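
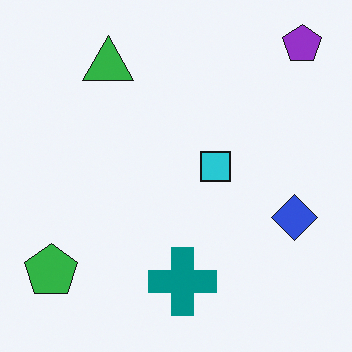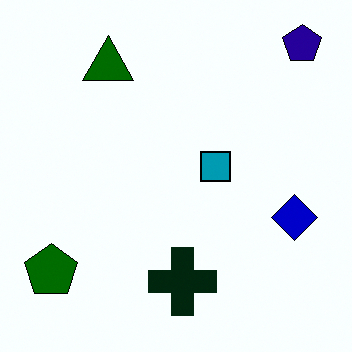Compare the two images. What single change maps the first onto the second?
It was boosted in contrast.

Tones are pushed away from mid-grey across the whole image — a global contrast change.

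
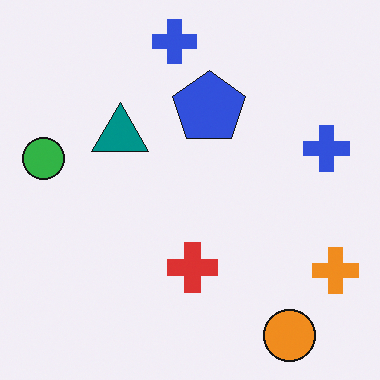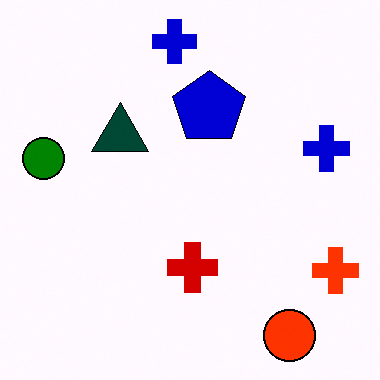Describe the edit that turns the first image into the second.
The second image is the first boosted in contrast.

Tones are pushed away from mid-grey across the whole image — a global contrast change.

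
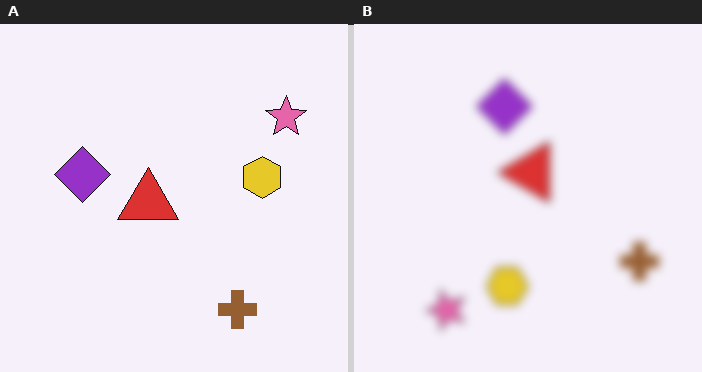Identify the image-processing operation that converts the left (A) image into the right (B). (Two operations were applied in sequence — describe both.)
The image was transposed (reflected across the top-left ↔ bottom-right diagonal), then noticeably gaussian-blurred.

Shapes have swapped their row and column positions — what was in the top-right is now in the bottom-left — a diagonal reflection. Shape edges and outlines are uniformly softened across the whole image.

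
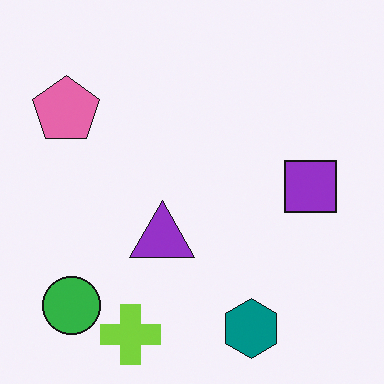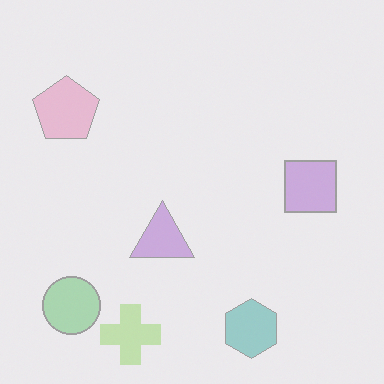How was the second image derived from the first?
This is the original image given much lower contrast.

Tones are pushed toward mid-grey across the whole image — a global contrast change.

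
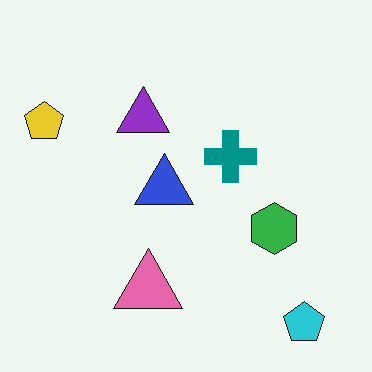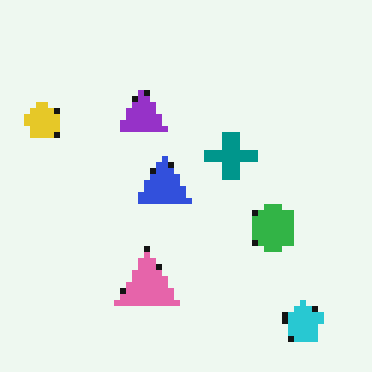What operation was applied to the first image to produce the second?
This is the original image pixelated into visible square blocks.

Shapes are reduced to large square blocks; fine edges and outlines are lost — a downscale-then-upscale (mosaic) effect.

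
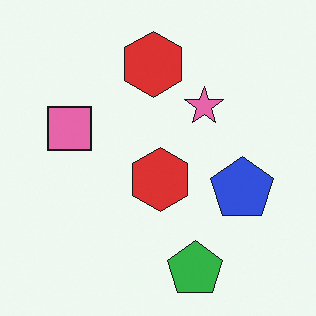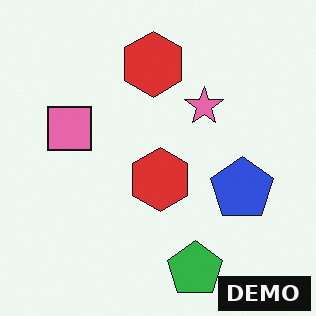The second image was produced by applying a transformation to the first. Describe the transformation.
Watermarked with the text "DEMO" in the lower-right corner.

A dark label reading "DEMO" appears in the lower-right corner.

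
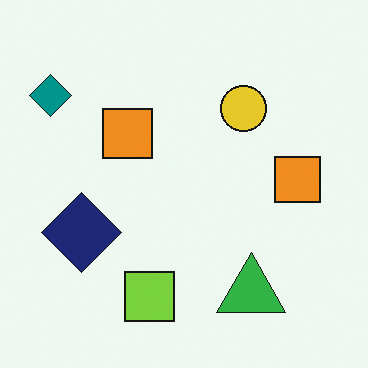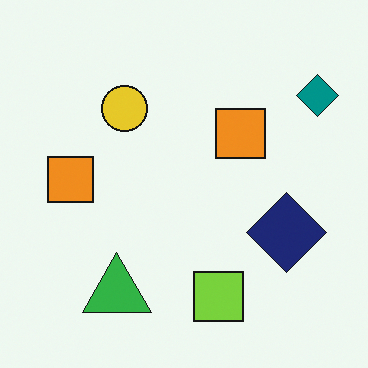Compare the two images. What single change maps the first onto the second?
The transformation is: flipped horizontally (left ↔ right).

The teal diamond is in the top-left of the first image and the top-right of the second — shapes on opposite sides of the vertical midline have swapped in a mirror flip.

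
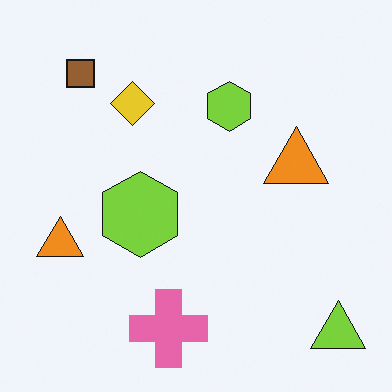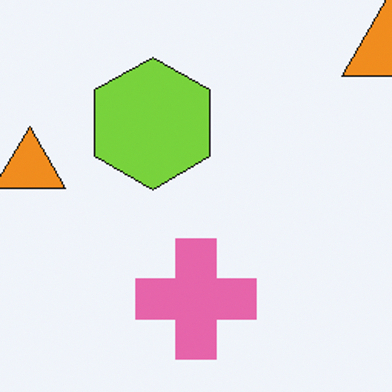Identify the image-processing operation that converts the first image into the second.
It was cropped slightly and scaled back up.

The visible shapes are larger and the field of view is narrower; shapes near the original edges may be partly or wholly outside the frame — a crop-and-rescale.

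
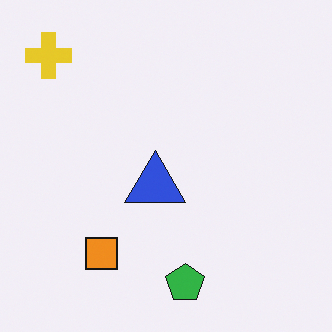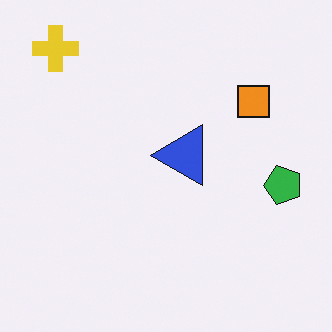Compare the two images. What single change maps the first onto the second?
It was transposed (reflected across the top-left ↔ bottom-right diagonal).

Shapes have swapped their row and column positions — what was in the top-right is now in the bottom-left — a diagonal reflection.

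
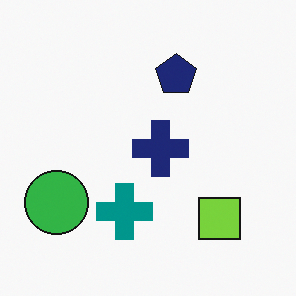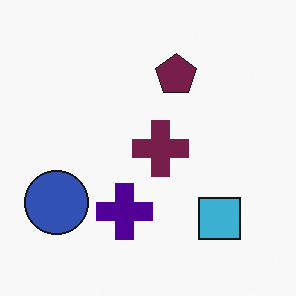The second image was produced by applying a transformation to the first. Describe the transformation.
The image was hue-shifted by a moderate amount.

Every shape's color has rotated by the same amount around the hue wheel — a uniform hue shift.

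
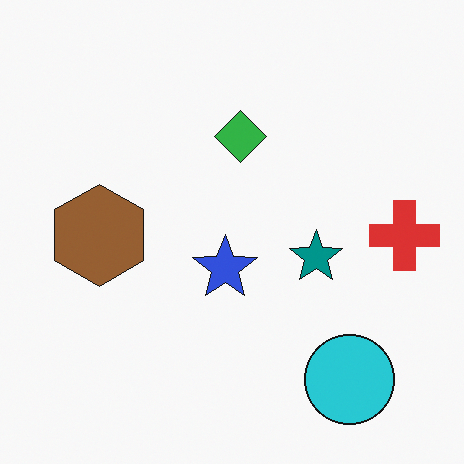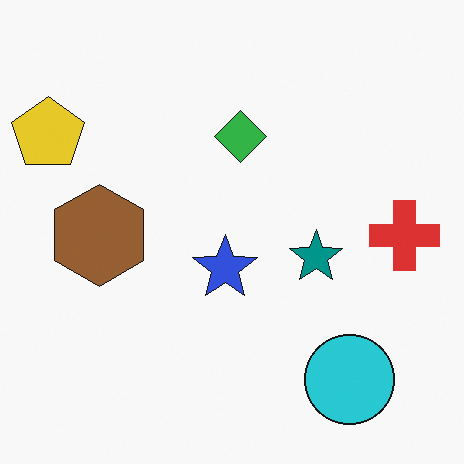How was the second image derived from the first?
Overlaid with an additional yellow pentagon.

A yellow pentagon appears in the second image that is absent from the first.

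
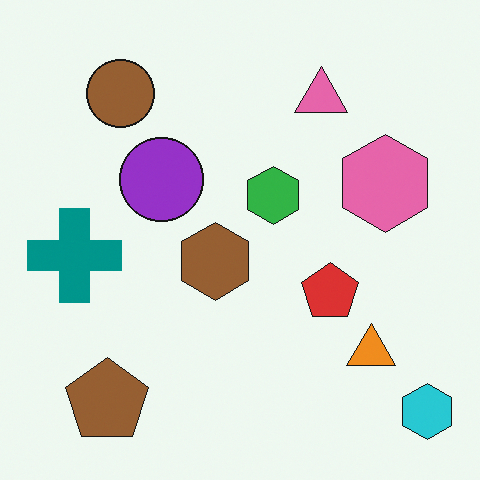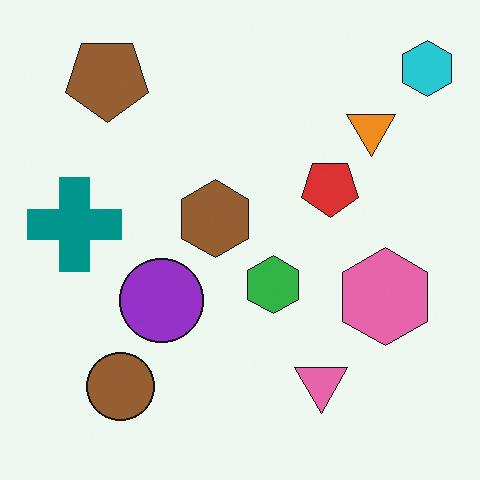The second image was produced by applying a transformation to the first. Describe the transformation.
This is the original image flipped vertically (top ↔ bottom).

The cyan hexagon is in the bottom-right of the first image and the top-right of the second — shapes on opposite sides of the horizontal midline have swapped in a mirror flip.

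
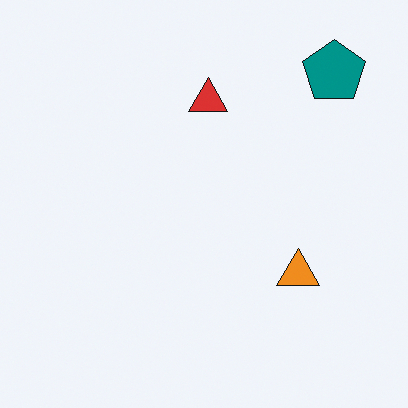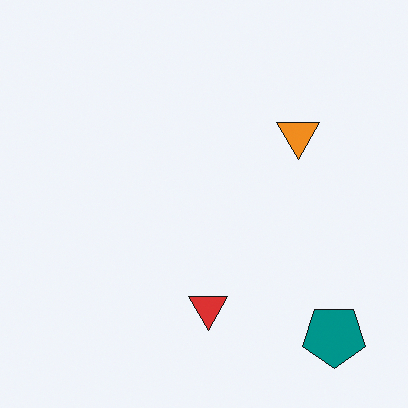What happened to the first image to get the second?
This is the original image flipped vertically (top ↔ bottom).

The teal pentagon is in the top-right of the first image and the bottom-right of the second — shapes on opposite sides of the horizontal midline have swapped in a mirror flip.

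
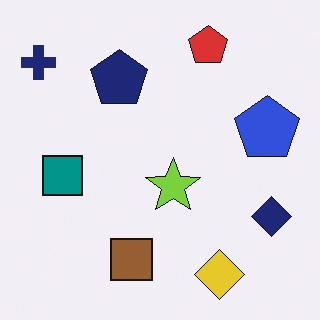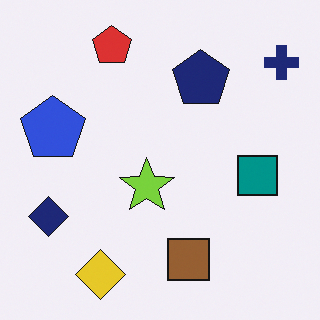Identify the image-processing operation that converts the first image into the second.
This is the original image flipped horizontally (left ↔ right).

The navy cross is in the top-left of the first image and the top-right of the second — shapes on opposite sides of the vertical midline have swapped in a mirror flip.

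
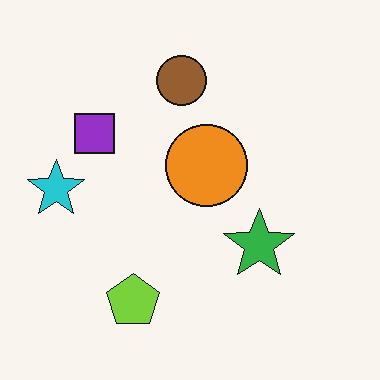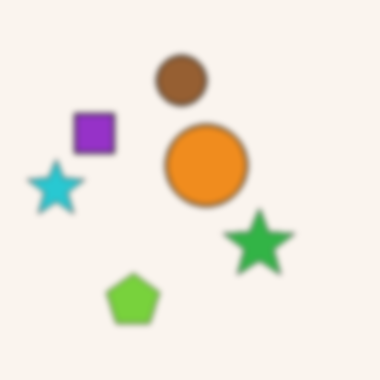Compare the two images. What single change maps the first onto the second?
This is the original image noticeably gaussian-blurred.

Shape edges and outlines are uniformly softened across the whole image.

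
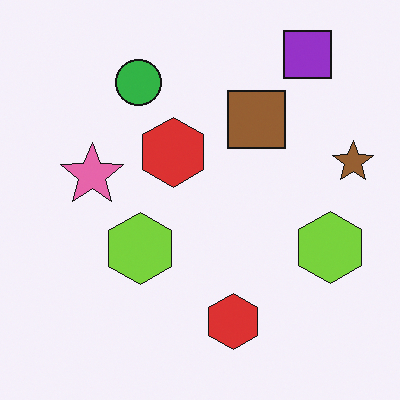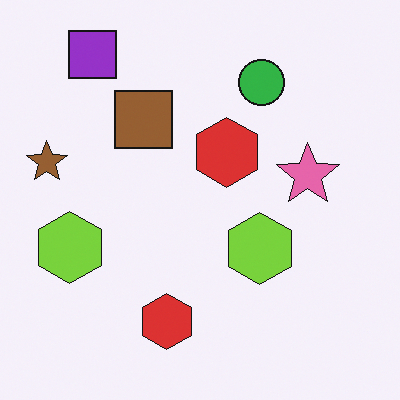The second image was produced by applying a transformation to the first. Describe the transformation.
It was flipped horizontally (left ↔ right).

The brown star is in the right of the first image and the left of the second — shapes on opposite sides of the vertical midline have swapped in a mirror flip.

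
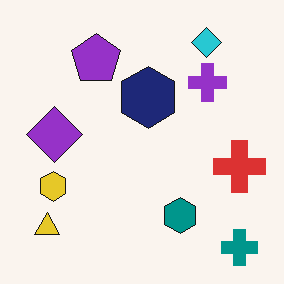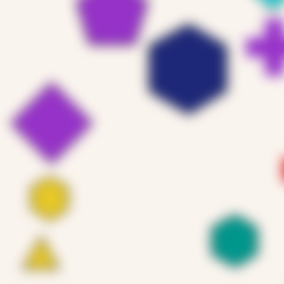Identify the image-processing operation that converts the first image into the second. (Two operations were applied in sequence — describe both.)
The second image is the first noticeably gaussian-blurred, then cropped to a modestly smaller region and rescaled.

Shape edges and outlines are uniformly softened across the whole image. The visible shapes are larger and the field of view is narrower; shapes near the original edges may be partly or wholly outside the frame — a crop-and-rescale.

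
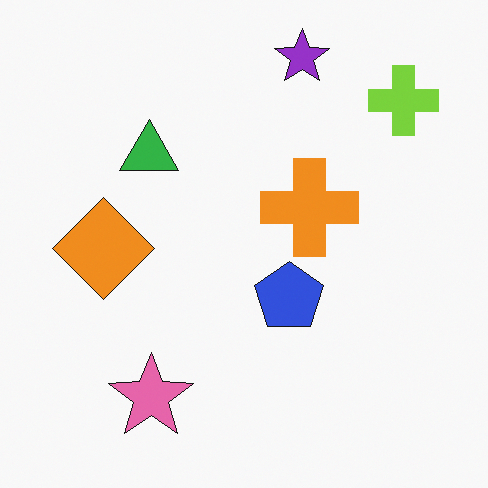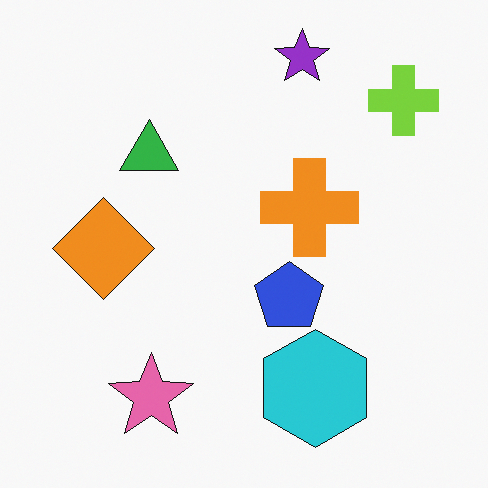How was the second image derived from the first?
It was overlaid with an additional cyan hexagon.

A cyan hexagon appears in the second image that is absent from the first.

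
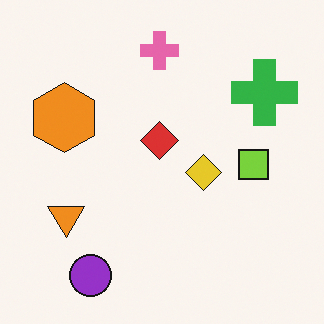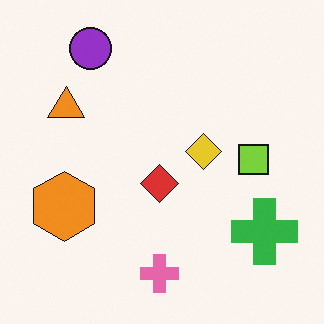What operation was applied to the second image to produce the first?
Flipped vertically (top ↔ bottom).

The purple circle is in the top-left of the second image and the bottom-left of the first — shapes on opposite sides of the horizontal midline have swapped in a mirror flip.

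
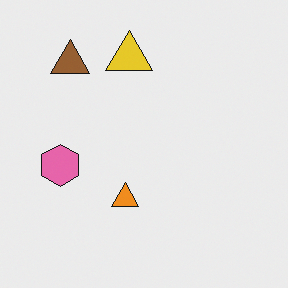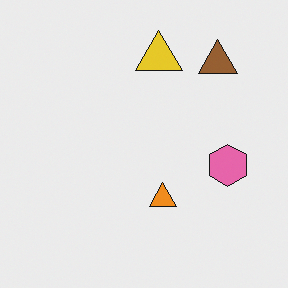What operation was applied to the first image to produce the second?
The image was flipped horizontally (left ↔ right).

The pink hexagon is in the left of the first image and the right of the second — shapes on opposite sides of the vertical midline have swapped in a mirror flip.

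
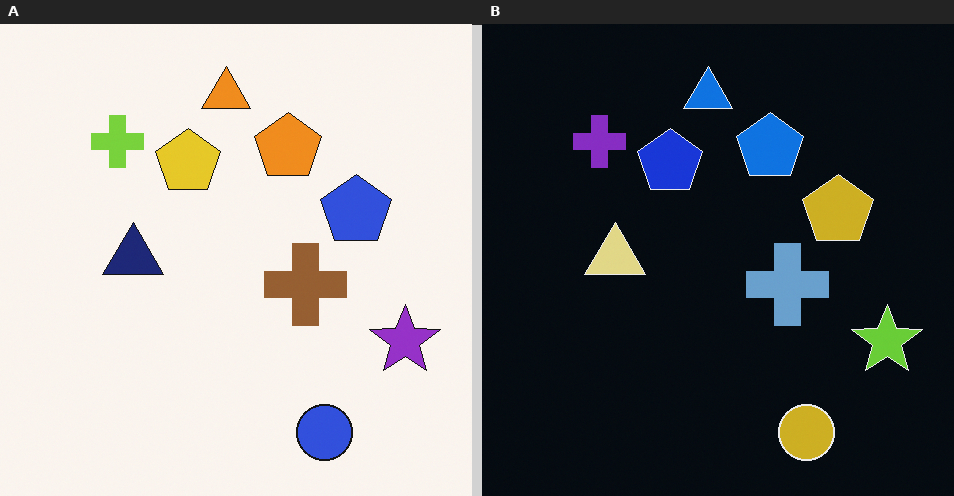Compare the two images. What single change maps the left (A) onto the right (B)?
The transformation is: color-inverted (negative).

The light background has become dark and every shape's color is its complement — a photographic negative.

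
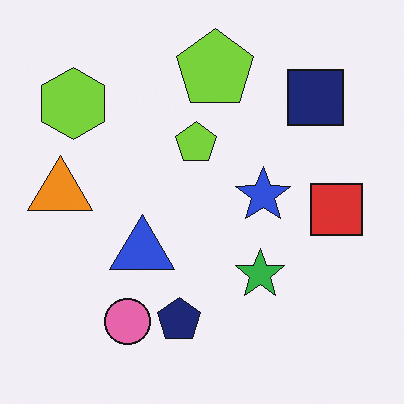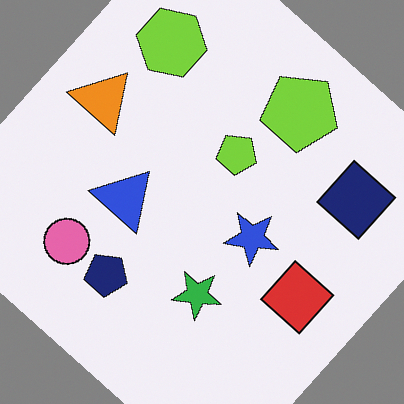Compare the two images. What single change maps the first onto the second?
The image was rotated clockwise by a large amount — several tens of degrees.

Every shape is tilted by the same angle and the image corners show triangular fill wedges — a whole-image rotation by a non-right angle.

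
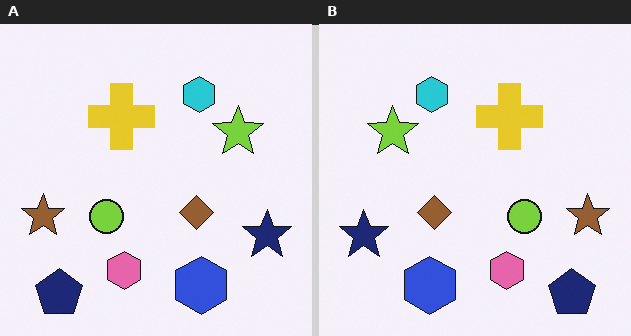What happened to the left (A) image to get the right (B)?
The image was flipped horizontally (left ↔ right).

The brown star is in the left of the left (A) image and the right of the right (B) — shapes on opposite sides of the vertical midline have swapped in a mirror flip.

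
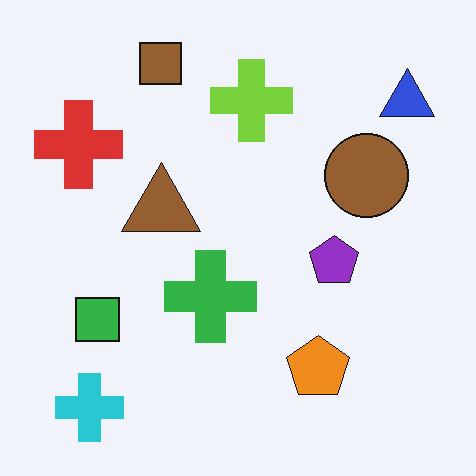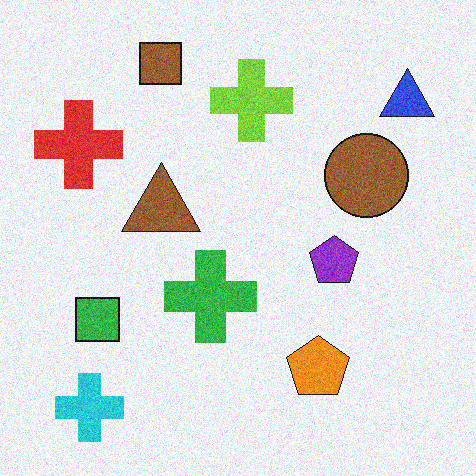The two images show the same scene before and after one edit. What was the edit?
The transformation is: degraded with visible gaussian noise.

Random speckle covers the whole image, including the flat background.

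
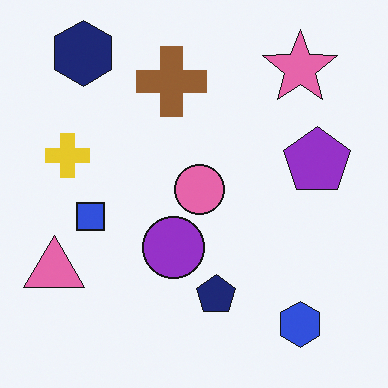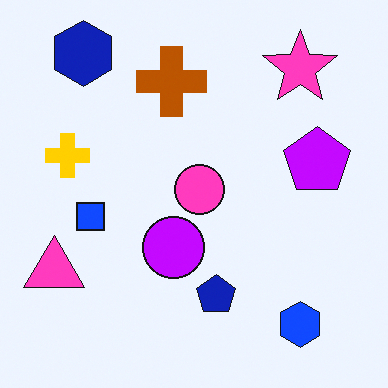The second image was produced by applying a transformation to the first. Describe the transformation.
It was heavily oversaturated.

All colors are more vivid — a global saturation change.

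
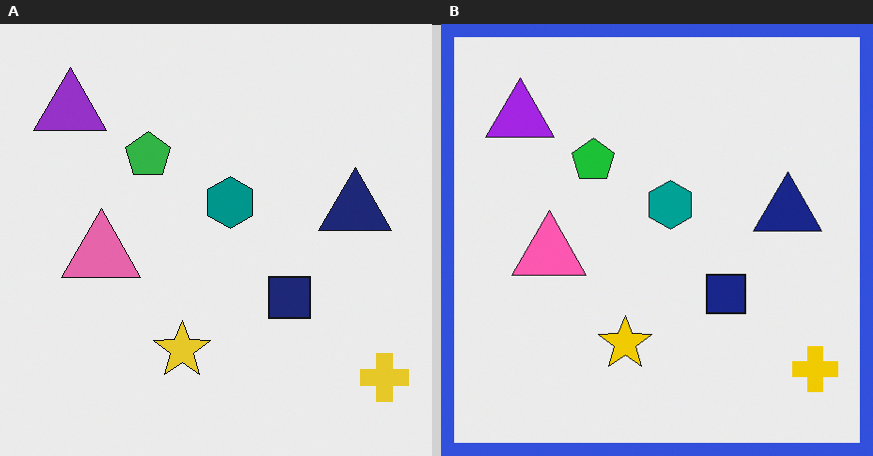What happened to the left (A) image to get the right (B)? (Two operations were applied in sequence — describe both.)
The image was slightly oversaturated, then framed with a blue border.

All colors are more vivid — a global saturation change. A solid blue frame runs around the edge of the right (B) image, with the content slightly shrunk inside it.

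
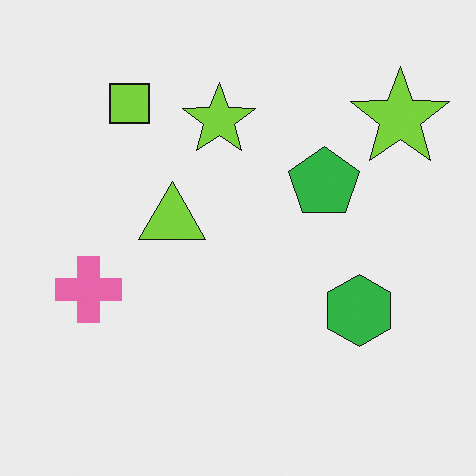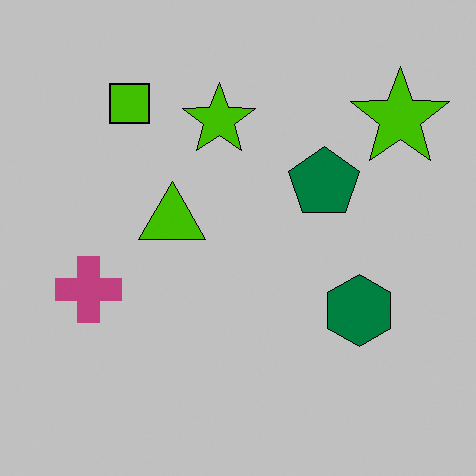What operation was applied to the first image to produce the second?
Aggressively posterized.

Each flat color has snapped to a coarser quantized level — most visibly, the near-white background has dropped to a flat grey.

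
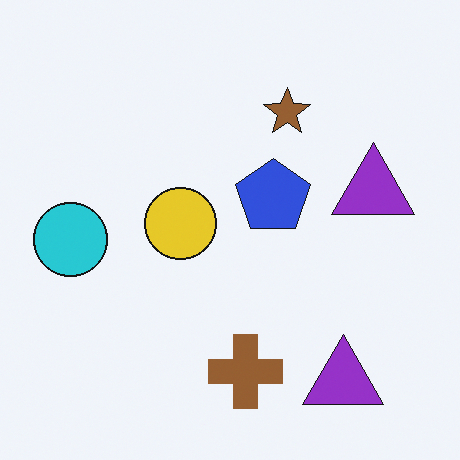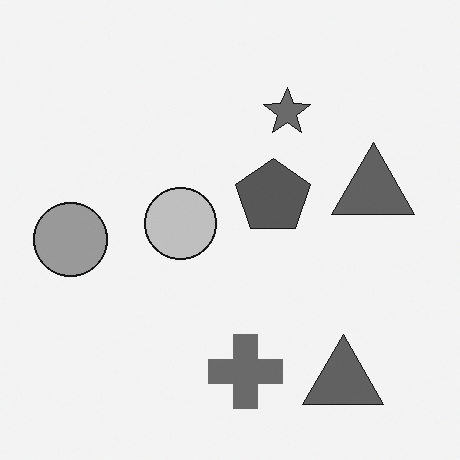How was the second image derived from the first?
Converted to grayscale.

All color is removed — every shape is now a shade of grey.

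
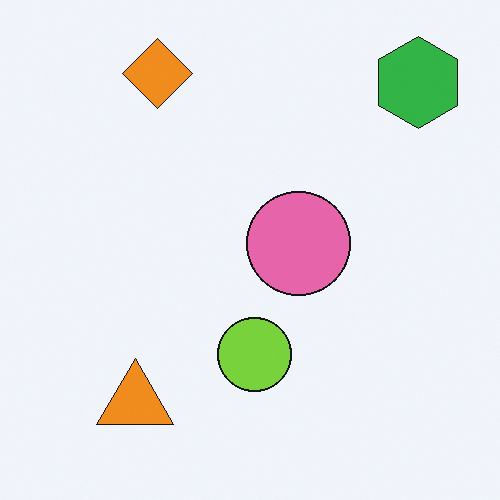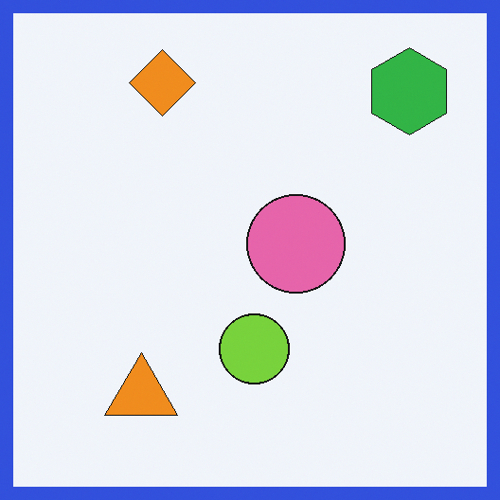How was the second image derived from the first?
Framed with a blue border.

A solid blue frame runs around the edge of the second image, with the content slightly shrunk inside it.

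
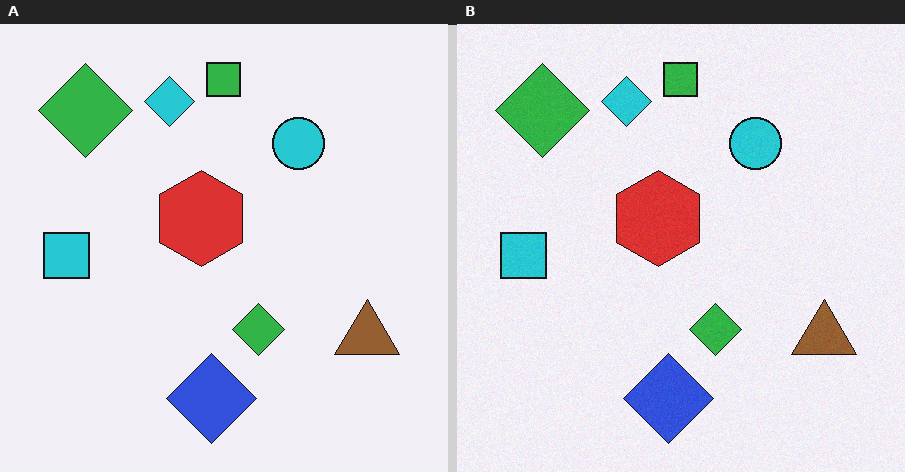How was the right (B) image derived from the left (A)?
It was degraded with subtle gaussian noise.

Random speckle covers the whole image, including the flat background.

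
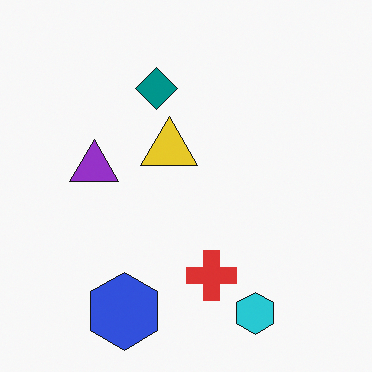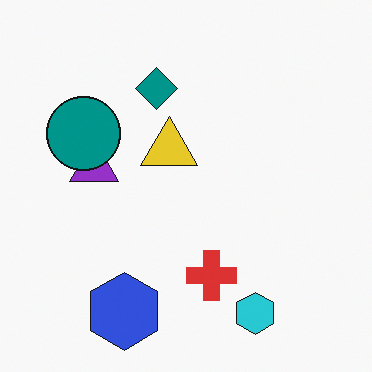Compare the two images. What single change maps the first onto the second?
The image was overlaid with an additional teal circle.

A teal circle appears in the second image that is absent from the first.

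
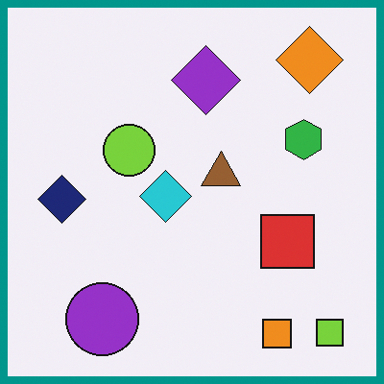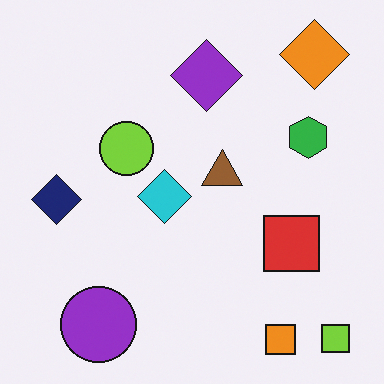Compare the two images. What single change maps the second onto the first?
It was framed with a teal border.

A solid teal frame runs around the edge of the first image, with the content slightly shrunk inside it.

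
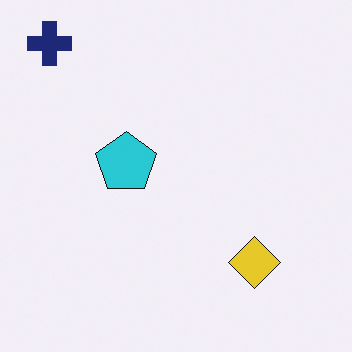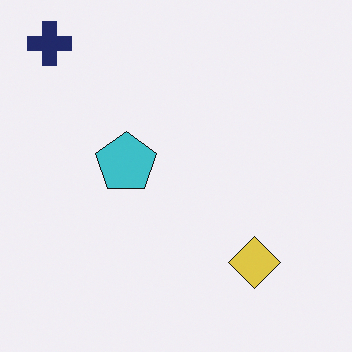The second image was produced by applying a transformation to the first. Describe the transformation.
It was slightly desaturated.

All colors are more muted and greyish — a global saturation change.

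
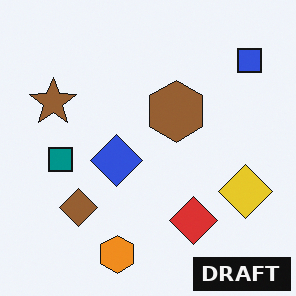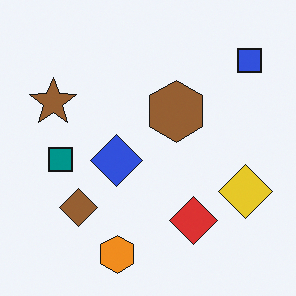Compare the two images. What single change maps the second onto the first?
The transformation is: watermarked with the text "DRAFT" in the lower-right corner.

A dark label reading "DRAFT" appears in the lower-right corner.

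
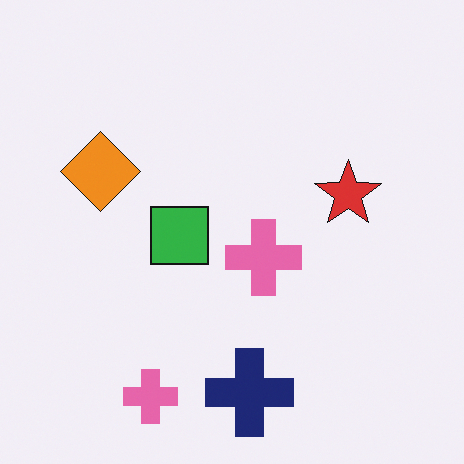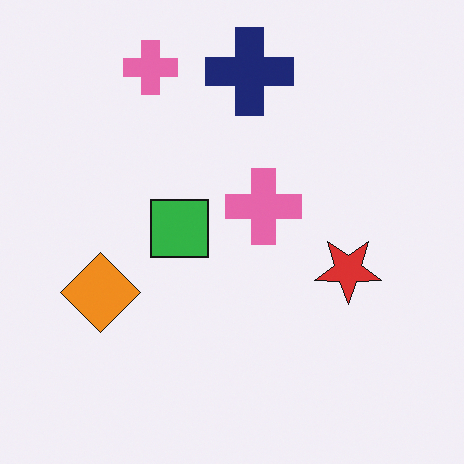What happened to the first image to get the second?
Flipped vertically (top ↔ bottom).

The navy cross is in the bottom of the first image and the top of the second — shapes on opposite sides of the horizontal midline have swapped in a mirror flip.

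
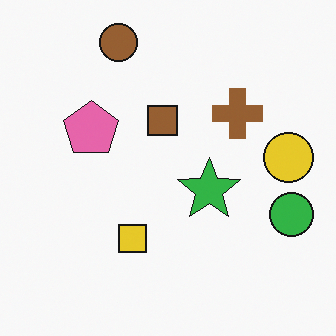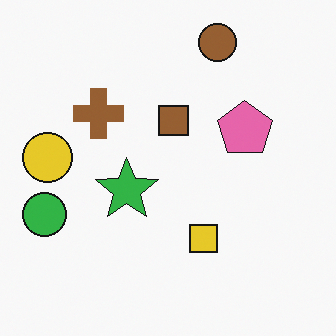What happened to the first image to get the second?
The second image is the first flipped horizontally (left ↔ right).

The green circle is in the right of the first image and the left of the second — shapes on opposite sides of the vertical midline have swapped in a mirror flip.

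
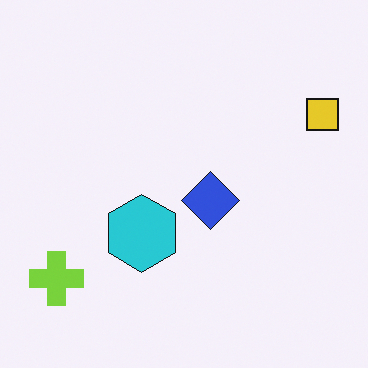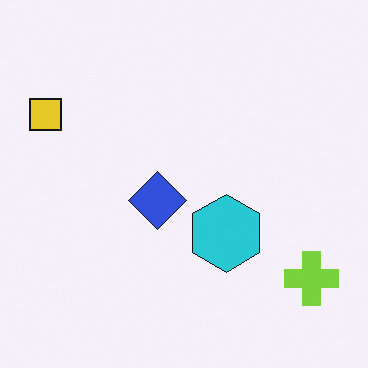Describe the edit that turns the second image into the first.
Flipped horizontally (left ↔ right).

The yellow square is in the top-left of the second image and the top-right of the first — shapes on opposite sides of the vertical midline have swapped in a mirror flip.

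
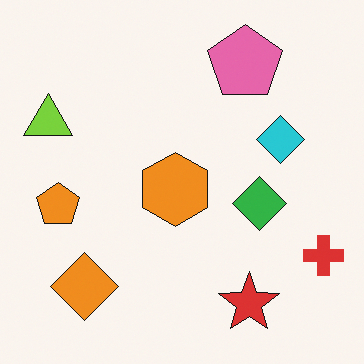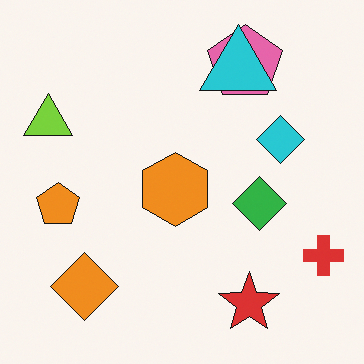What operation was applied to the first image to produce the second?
The second image is the first overlaid with an additional cyan triangle.

A cyan triangle appears in the second image that is absent from the first.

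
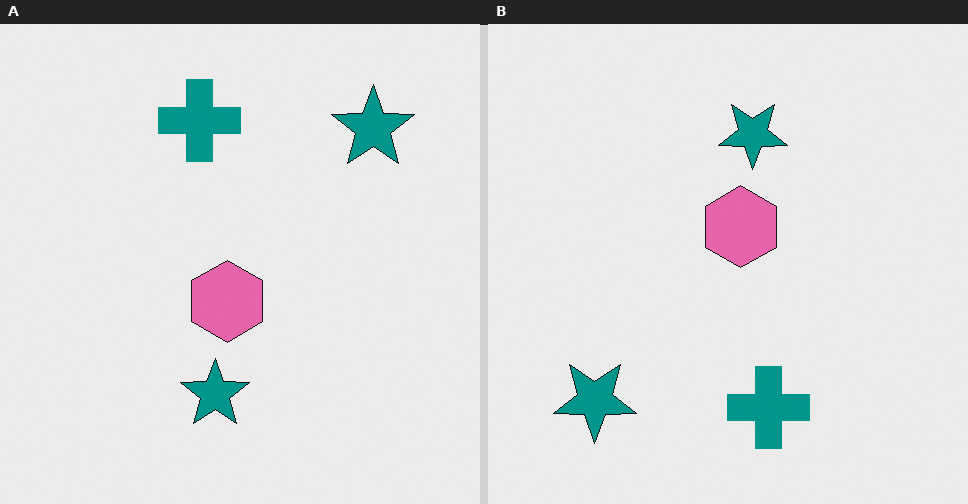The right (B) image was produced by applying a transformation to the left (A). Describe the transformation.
Rotated 180°.

The teal cross sits in the top of the left (A) image and the bottom of the right (B) — consistent with a whole-image 180° rotation.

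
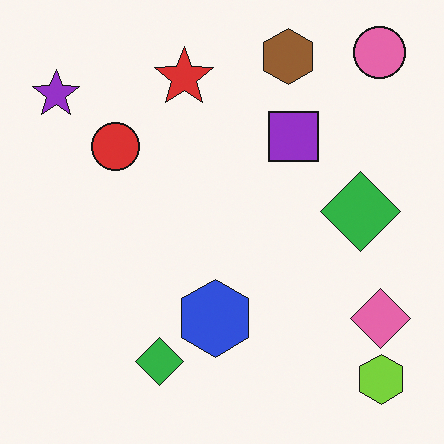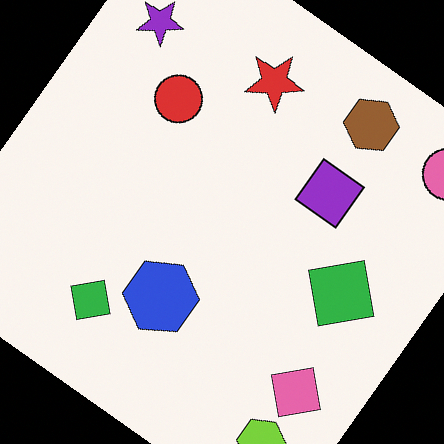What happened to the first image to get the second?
It was rotated clockwise by a large amount — several tens of degrees.

Every shape is tilted by the same angle and the image corners show triangular fill wedges — a whole-image rotation by a non-right angle.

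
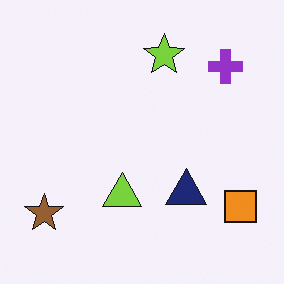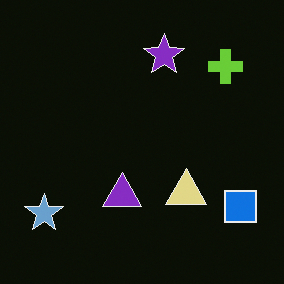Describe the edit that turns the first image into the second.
This is the original image color-inverted (negative).

The light background has become dark and every shape's color is its complement — a photographic negative.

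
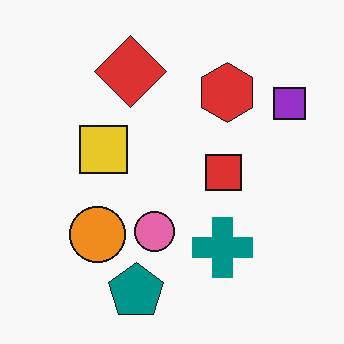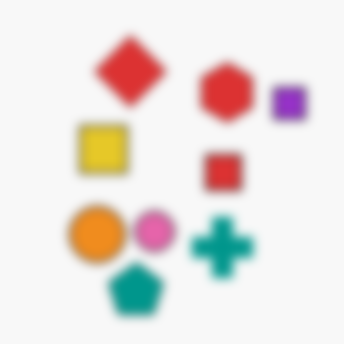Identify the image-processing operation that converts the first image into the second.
This is the original image strongly gaussian-blurred.

Shape edges and outlines are uniformly softened across the whole image.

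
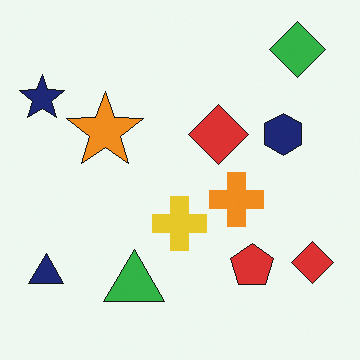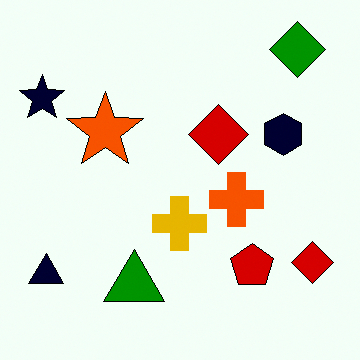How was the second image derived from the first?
This is the original image boosted in contrast.

Tones are pushed away from mid-grey across the whole image — a global contrast change.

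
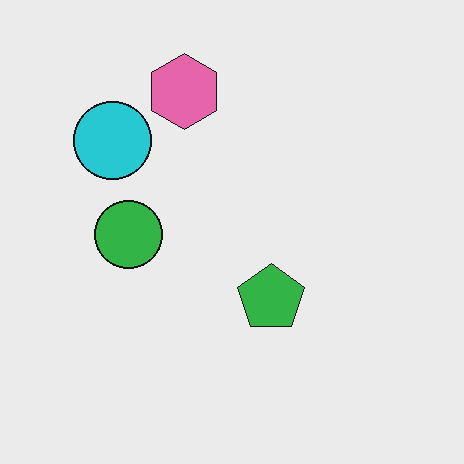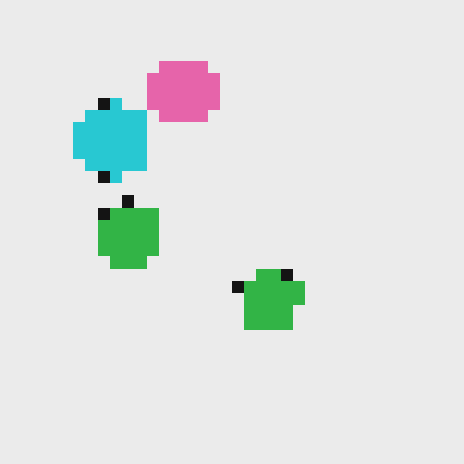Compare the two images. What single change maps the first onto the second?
The second image is the first heavily pixelated into large blocks.

Shapes are reduced to large square blocks; fine edges and outlines are lost — a downscale-then-upscale (mosaic) effect.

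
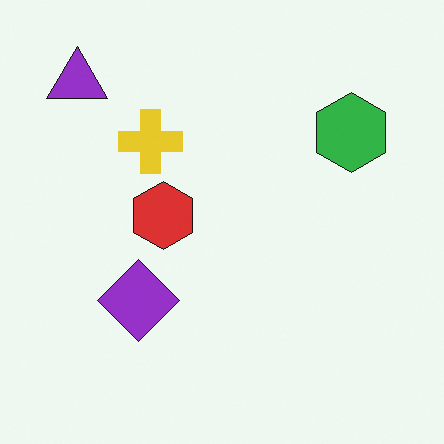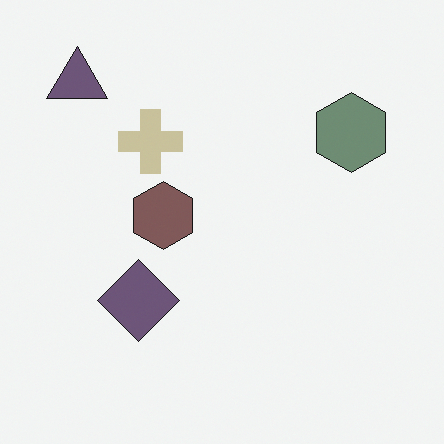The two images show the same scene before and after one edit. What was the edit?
This is the original image heavily desaturated.

All colors are more muted and greyish — a global saturation change.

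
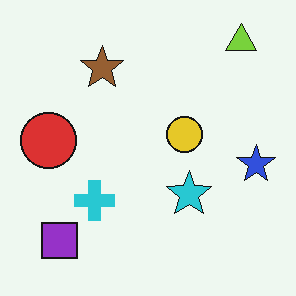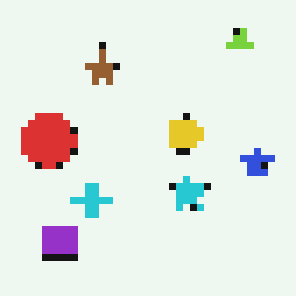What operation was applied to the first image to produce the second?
The transformation is: pixelated into visible square blocks.

Shapes are reduced to large square blocks; fine edges and outlines are lost — a downscale-then-upscale (mosaic) effect.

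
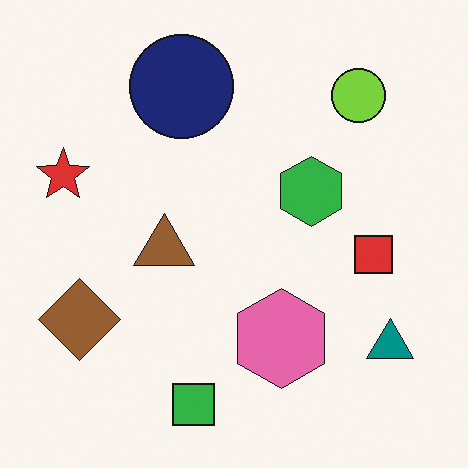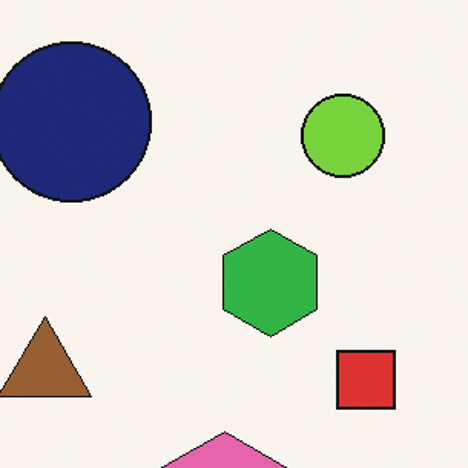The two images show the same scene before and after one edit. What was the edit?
The image was cropped to a modestly smaller region and rescaled.

The visible shapes are larger and the field of view is narrower; shapes near the original edges may be partly or wholly outside the frame — a crop-and-rescale.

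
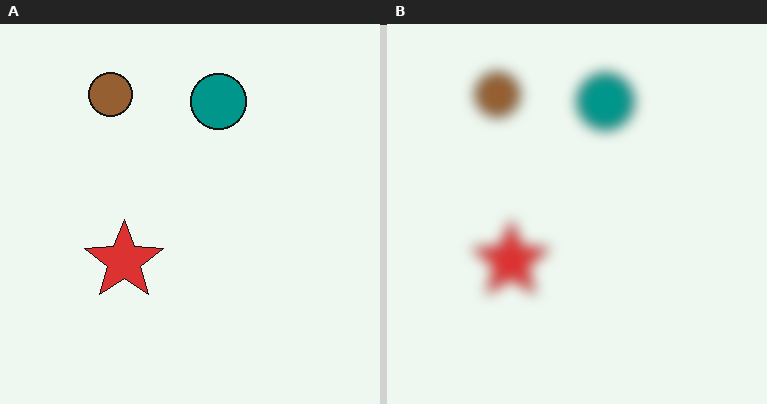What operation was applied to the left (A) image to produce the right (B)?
The image was heavily blurred.

Shape edges and outlines are uniformly softened across the whole image.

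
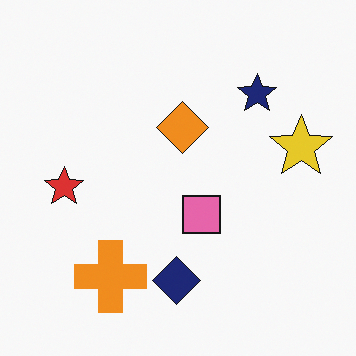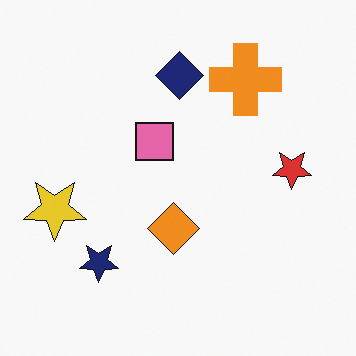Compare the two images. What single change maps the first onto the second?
This is the original image rotated 180°.

The yellow star sits in the right of the first image and the left of the second — consistent with a whole-image 180° rotation.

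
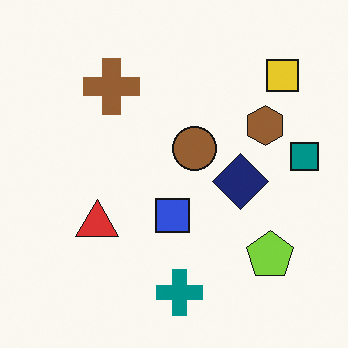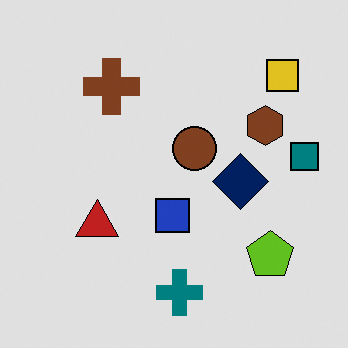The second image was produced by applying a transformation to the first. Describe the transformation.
The transformation is: moderately posterized.

Each flat color has snapped to a coarser quantized level — most visibly, the near-white background has dropped to a flat grey.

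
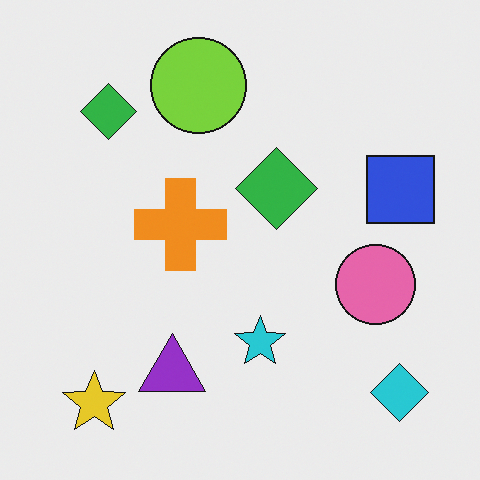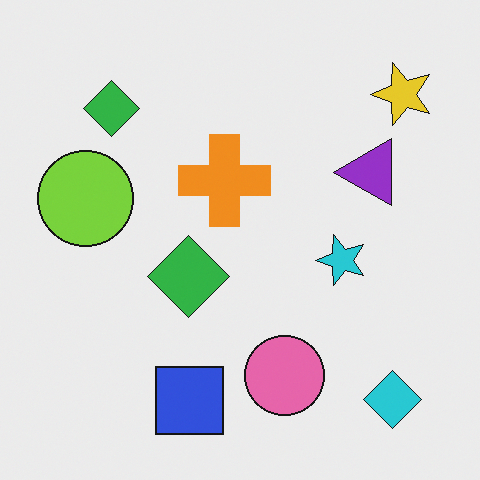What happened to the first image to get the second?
The transformation is: transposed (reflected across the top-left ↔ bottom-right diagonal).

Shapes have swapped their row and column positions — what was in the top-right is now in the bottom-left — a diagonal reflection.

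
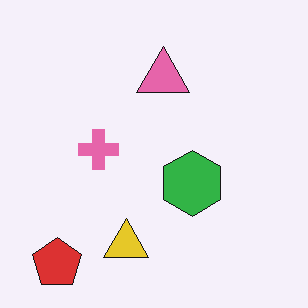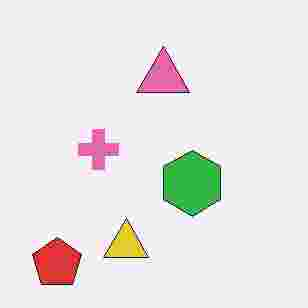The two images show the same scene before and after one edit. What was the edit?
It was heavily JPEG-compressed with obvious blocking artifacts.

Blocky 8×8 compression artifacts appear around shape edges and the flat background shows ringing — characteristic JPEG degradation.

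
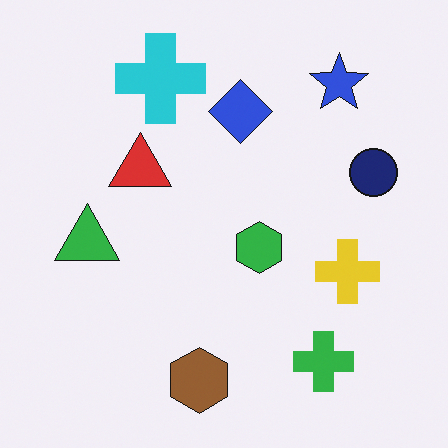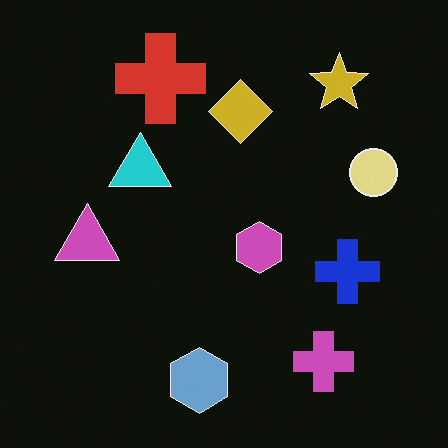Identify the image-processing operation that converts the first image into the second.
This is the original image color-inverted (negative).

The light background has become dark and every shape's color is its complement — a photographic negative.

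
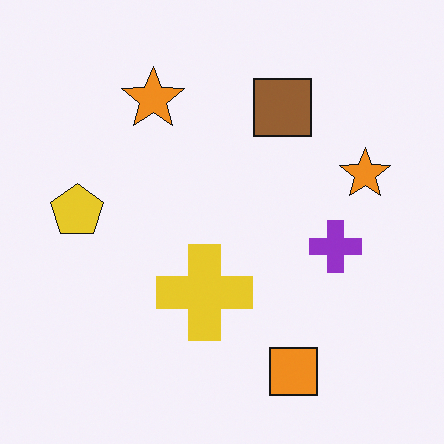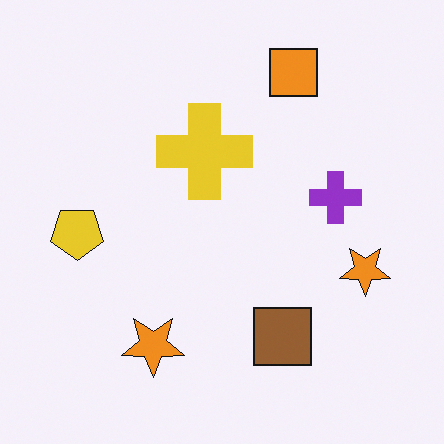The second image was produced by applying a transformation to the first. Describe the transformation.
It was flipped vertically (top ↔ bottom).

The orange square is in the bottom of the first image and the top of the second — shapes on opposite sides of the horizontal midline have swapped in a mirror flip.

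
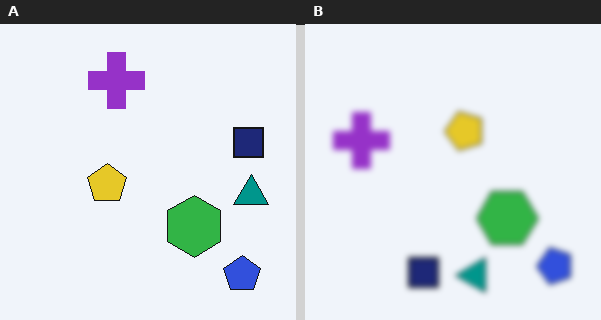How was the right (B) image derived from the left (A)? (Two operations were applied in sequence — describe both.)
The right (B) image is the left (A) transposed (reflected across the top-left ↔ bottom-right diagonal), then moderately blurred.

Shapes have swapped their row and column positions — what was in the top-right is now in the bottom-left — a diagonal reflection. Shape edges and outlines are uniformly softened across the whole image.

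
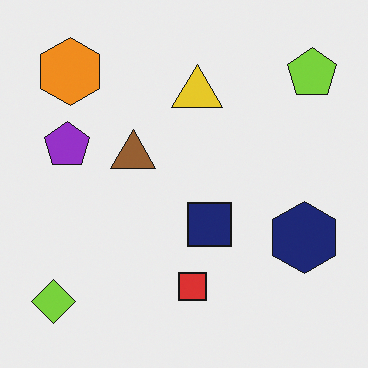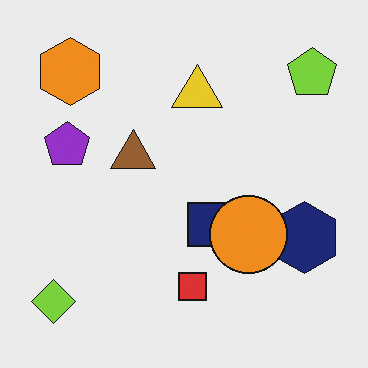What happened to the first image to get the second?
Overlaid with an additional orange circle.

An orange circle appears in the second image that is absent from the first.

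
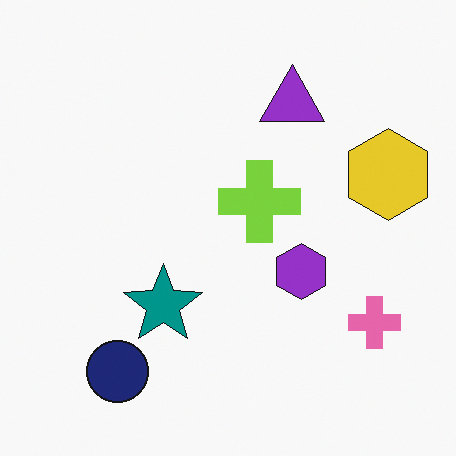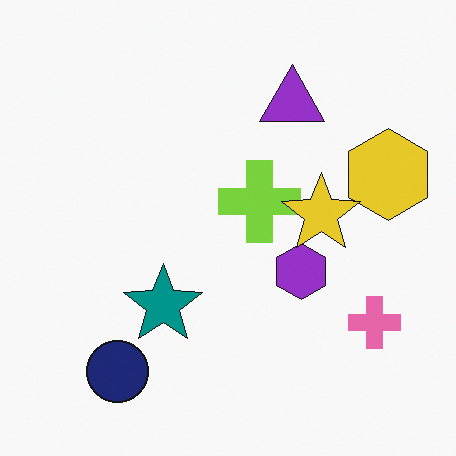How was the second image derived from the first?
The image was overlaid with an additional yellow star.

A yellow star appears in the second image that is absent from the first.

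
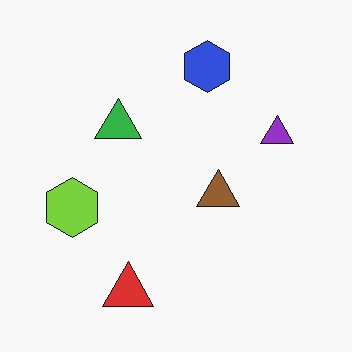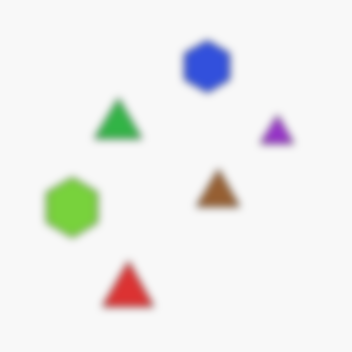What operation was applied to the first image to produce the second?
It was noticeably gaussian-blurred.

Shape edges and outlines are uniformly softened across the whole image.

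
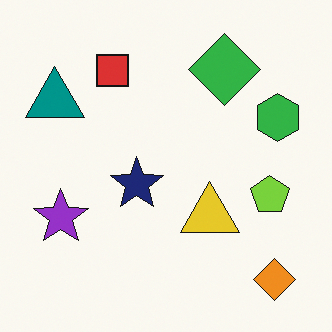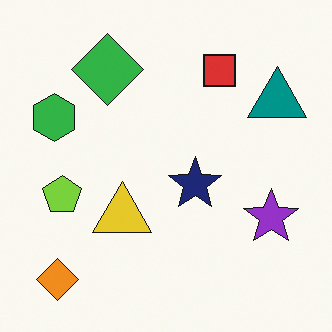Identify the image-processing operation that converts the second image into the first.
This is the original image flipped horizontally (left ↔ right).

The green hexagon is in the left of the second image and the right of the first — shapes on opposite sides of the vertical midline have swapped in a mirror flip.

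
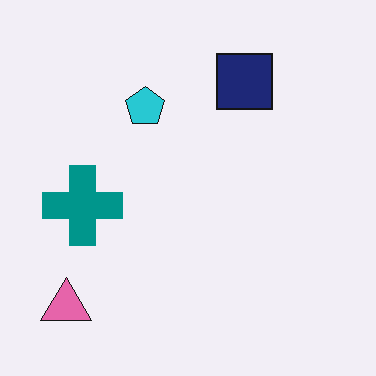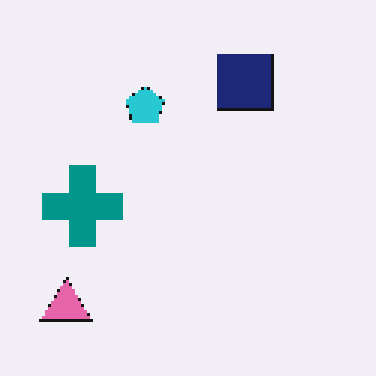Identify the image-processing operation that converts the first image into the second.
Lightly pixelated (a mild mosaic effect).

Shapes are reduced to large square blocks; fine edges and outlines are lost — a downscale-then-upscale (mosaic) effect.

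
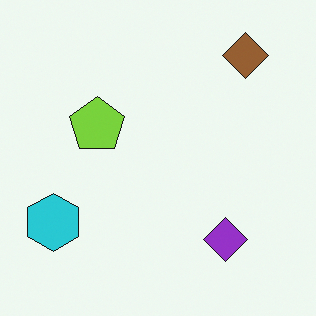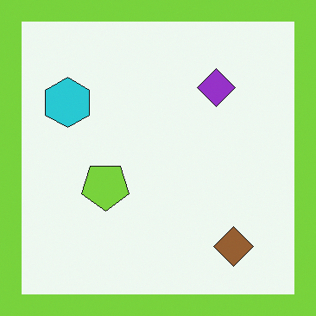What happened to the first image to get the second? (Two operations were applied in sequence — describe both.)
The transformation is: flipped vertically (top ↔ bottom), then framed with a lime border.

The brown diamond is in the top-right of the first image and the bottom-right of the second — shapes on opposite sides of the horizontal midline have swapped in a mirror flip. A solid lime frame runs around the edge of the second image, with the content slightly shrunk inside it.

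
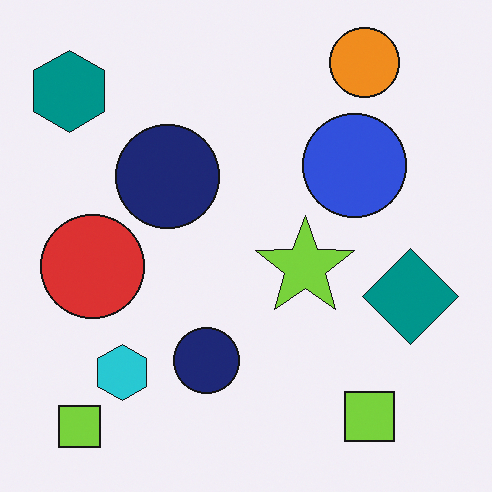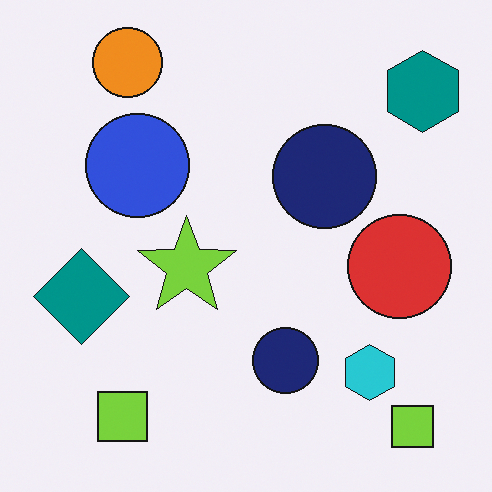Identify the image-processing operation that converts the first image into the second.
The transformation is: flipped horizontally (left ↔ right).

The teal hexagon is in the top-left of the first image and the top-right of the second — shapes on opposite sides of the vertical midline have swapped in a mirror flip.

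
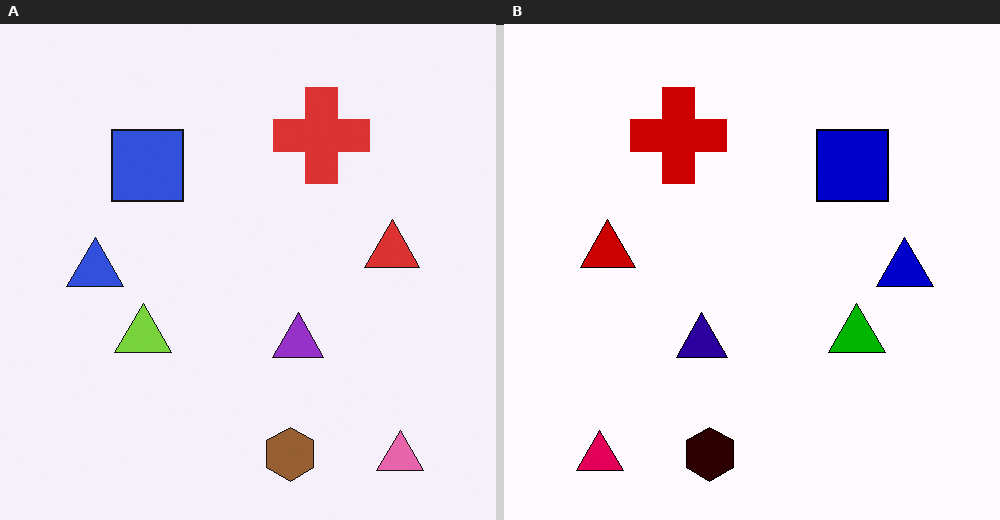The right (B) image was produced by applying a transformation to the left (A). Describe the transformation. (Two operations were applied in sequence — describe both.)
It was given much higher contrast, then flipped horizontally (left ↔ right).

Tones are pushed away from mid-grey across the whole image — a global contrast change. The blue triangle is in the left of the left (A) image and the right of the right (B) — shapes on opposite sides of the vertical midline have swapped in a mirror flip.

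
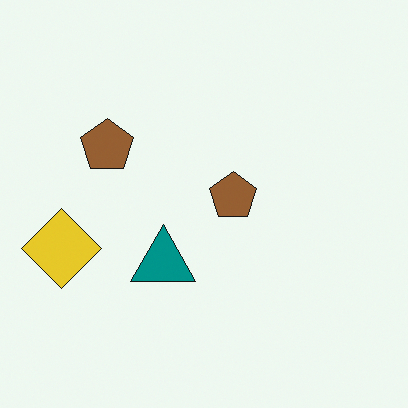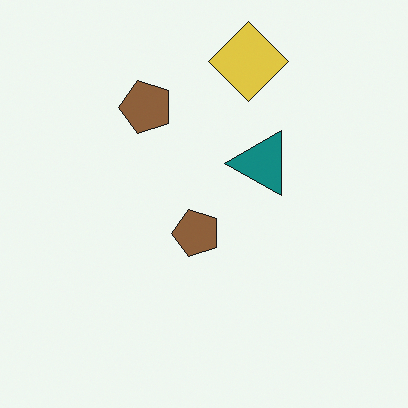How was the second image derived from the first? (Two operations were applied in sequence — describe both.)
The second image is the first transposed (reflected across the top-left ↔ bottom-right diagonal), then slightly desaturated.

Shapes have swapped their row and column positions — what was in the top-right is now in the bottom-left — a diagonal reflection. All colors are more muted and greyish — a global saturation change.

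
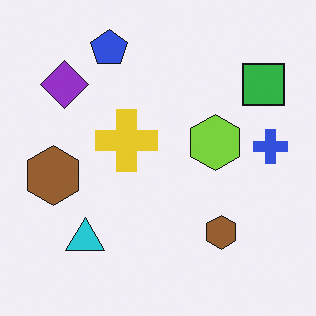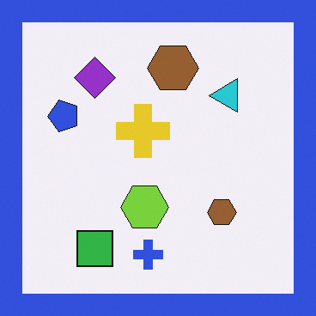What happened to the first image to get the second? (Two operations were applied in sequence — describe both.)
This is the original image transposed (reflected across the top-left ↔ bottom-right diagonal), then framed with a blue border.

Shapes have swapped their row and column positions — what was in the top-right is now in the bottom-left — a diagonal reflection. A solid blue frame runs around the edge of the second image, with the content slightly shrunk inside it.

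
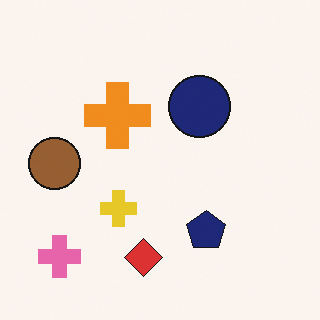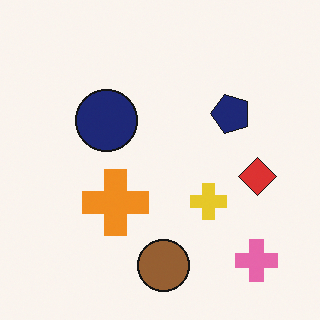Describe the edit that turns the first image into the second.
The second image is the first rotated 90° counter-clockwise.

The pink cross sits in the bottom-left of the first image and the bottom-right of the second — consistent with a whole-image 90° counter-clockwise rotation.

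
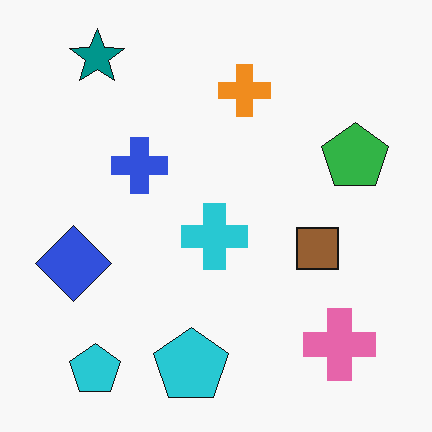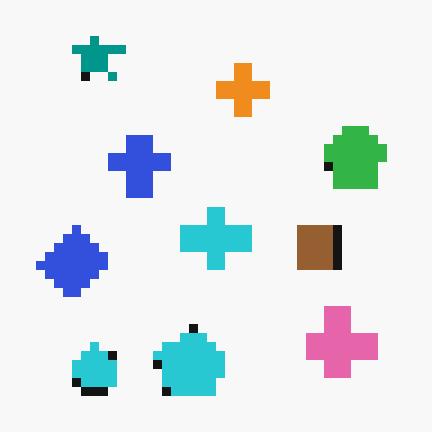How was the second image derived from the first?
The image was coarsely pixelated.

Shapes are reduced to large square blocks; fine edges and outlines are lost — a downscale-then-upscale (mosaic) effect.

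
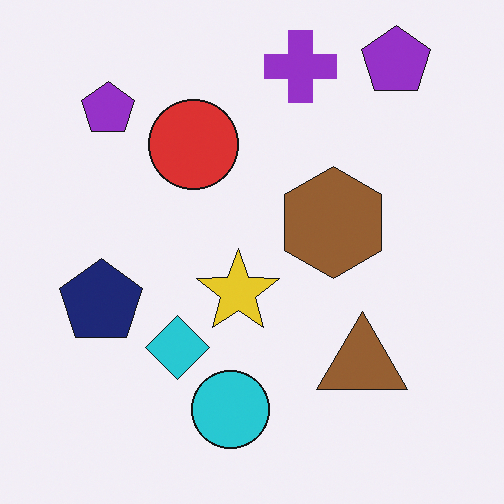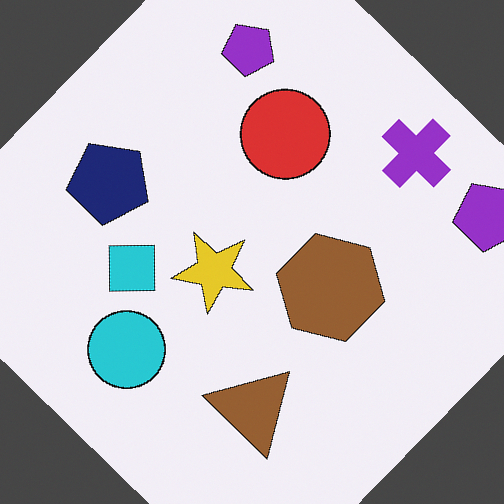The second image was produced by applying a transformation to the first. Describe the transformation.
Rotated clockwise by a large amount — several tens of degrees.

Every shape is tilted by the same angle and the image corners show triangular fill wedges — a whole-image rotation by a non-right angle.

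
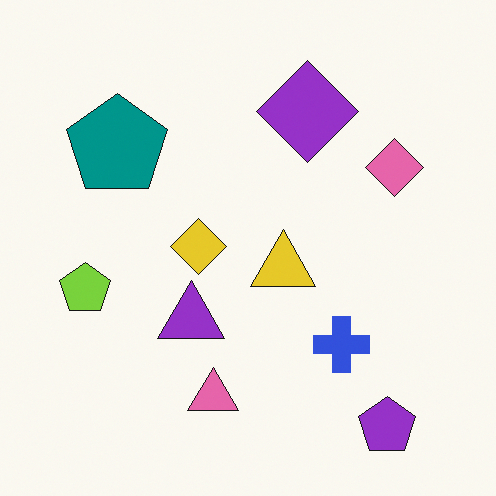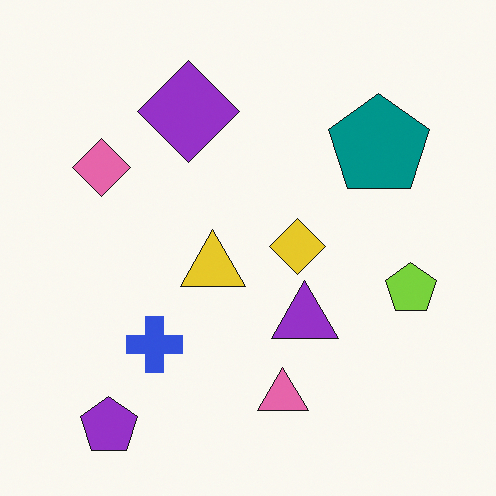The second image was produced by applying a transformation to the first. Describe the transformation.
The image was flipped horizontally (left ↔ right).

The lime pentagon is in the left of the first image and the right of the second — shapes on opposite sides of the vertical midline have swapped in a mirror flip.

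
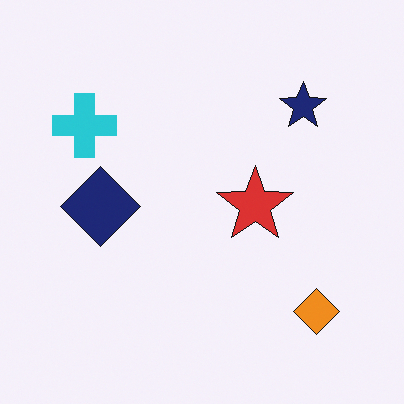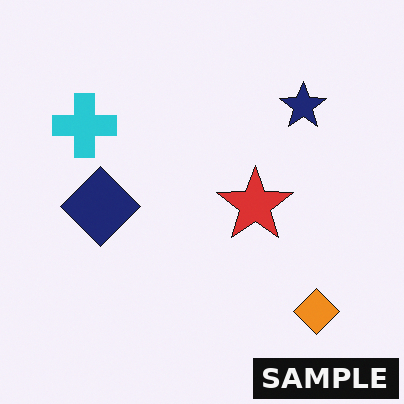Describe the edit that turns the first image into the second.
This is the original image watermarked with the text "SAMPLE" in the lower-right corner.

A dark label reading "SAMPLE" appears in the lower-right corner.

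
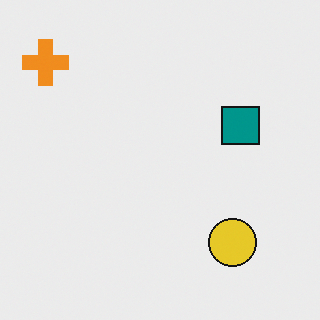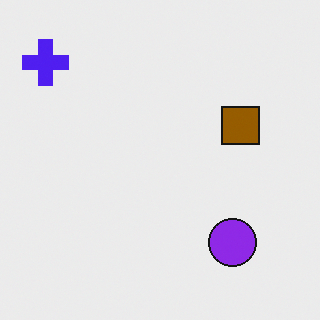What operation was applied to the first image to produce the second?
The transformation is: hue-shifted through roughly half the color wheel.

Every shape's color has rotated by the same amount around the hue wheel — a uniform hue shift.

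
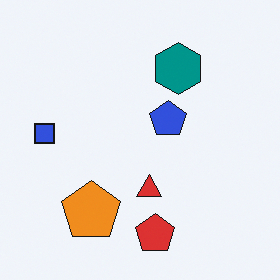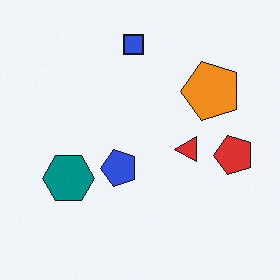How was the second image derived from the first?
Transposed (reflected across the top-left ↔ bottom-right diagonal).

Shapes have swapped their row and column positions — what was in the top-right is now in the bottom-left — a diagonal reflection.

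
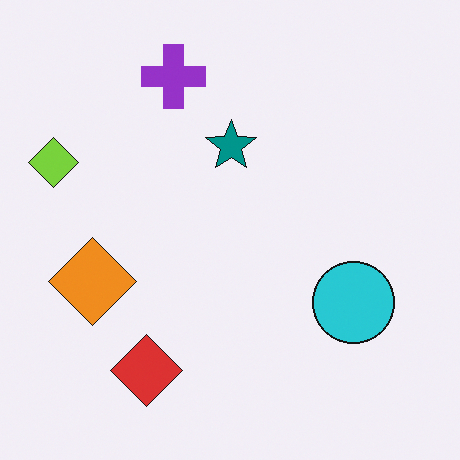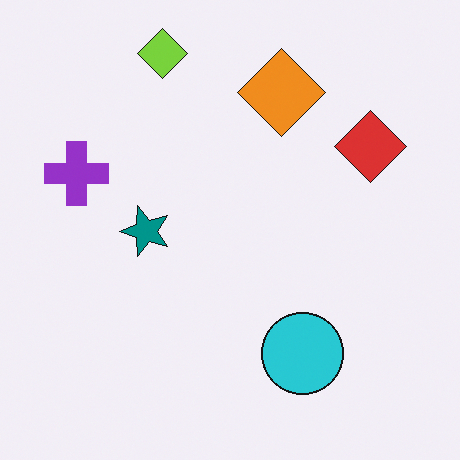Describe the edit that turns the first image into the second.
This is the original image transposed (reflected across the top-left ↔ bottom-right diagonal).

Shapes have swapped their row and column positions — what was in the top-right is now in the bottom-left — a diagonal reflection.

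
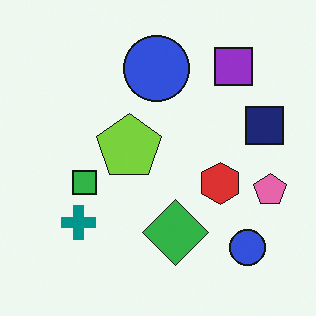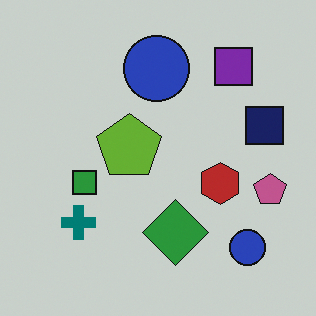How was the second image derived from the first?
This is the original image slightly darkened.

Every pixel — background and shapes alike — is uniformly darkened.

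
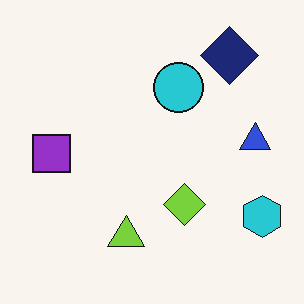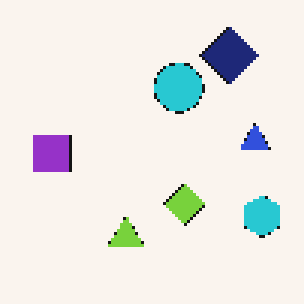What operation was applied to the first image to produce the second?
The second image is the first lightly pixelated (a mild mosaic effect).

Shapes are reduced to large square blocks; fine edges and outlines are lost — a downscale-then-upscale (mosaic) effect.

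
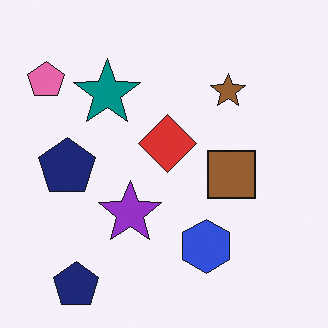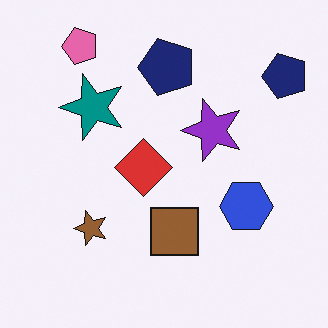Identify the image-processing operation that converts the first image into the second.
The transformation is: transposed (reflected across the top-left ↔ bottom-right diagonal).

Shapes have swapped their row and column positions — what was in the top-right is now in the bottom-left — a diagonal reflection.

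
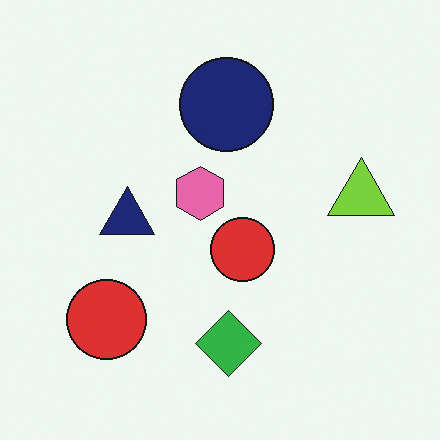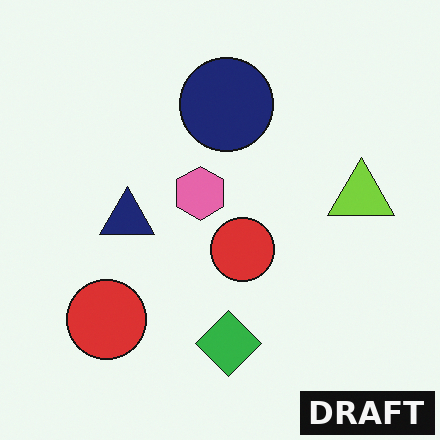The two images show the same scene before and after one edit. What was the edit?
This is the original image watermarked with the text "DRAFT" in the lower-right corner.

A dark label reading "DRAFT" appears in the lower-right corner.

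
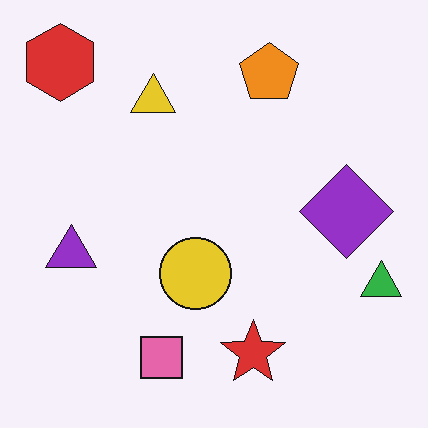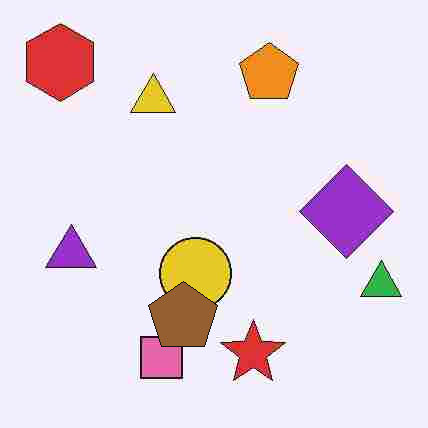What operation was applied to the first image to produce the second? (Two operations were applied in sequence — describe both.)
The transformation is: degraded with heavy JPEG compression, then overlaid with an additional brown pentagon.

Blocky 8×8 compression artifacts appear around shape edges and the flat background shows ringing — characteristic JPEG degradation. A brown pentagon appears in the second image that is absent from the first.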